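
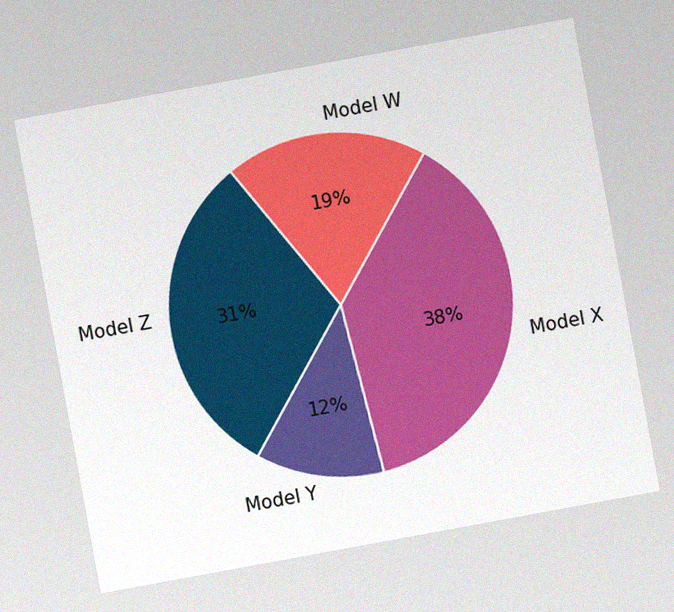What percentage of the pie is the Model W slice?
19%

The chart is tilted about 10° counter-clockwise, with some photo noise. The Model W slice takes up 19% of the pie.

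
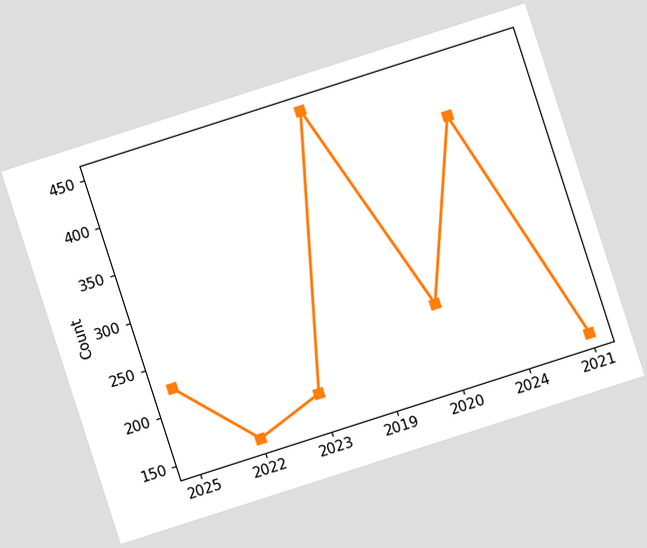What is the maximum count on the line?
The chart is tilted about 18° counter-clockwise. The highest point is at 2019, and reading across to the y-axis gives 450.

450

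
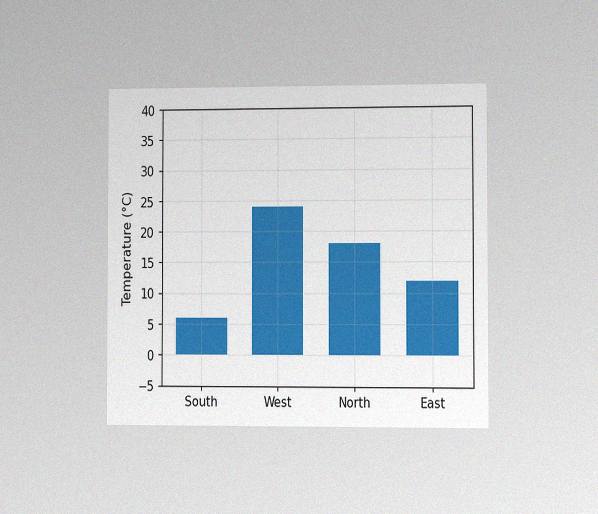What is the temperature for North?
The chart is viewed slightly from the right, with some photo noise. Reading along the chart's y-axis, the North bar reaches 18°C.

18°C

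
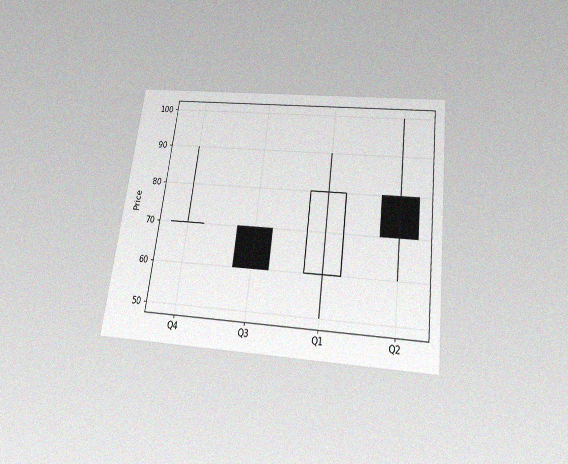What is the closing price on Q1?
The chart is tilted about 7° clockwise and viewed slightly from below, with some photo noise. The Q1 candle closes at 80.

80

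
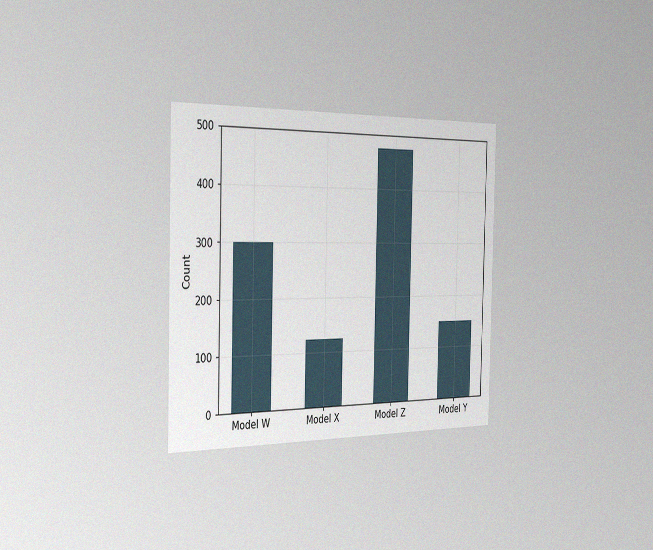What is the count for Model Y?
The chart is viewed slightly from the left, with some photo noise. Reading along the chart's y-axis, the Model Y bar reaches 150.

150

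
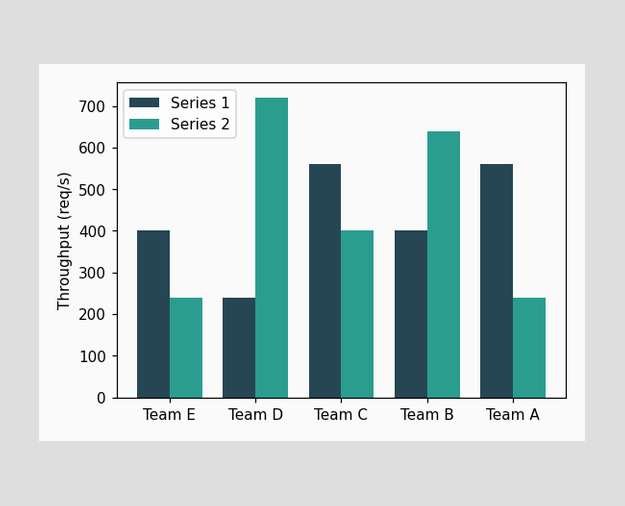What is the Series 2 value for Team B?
640req/s

The Series 2 bar at Team B reaches 640req/s on the y-axis.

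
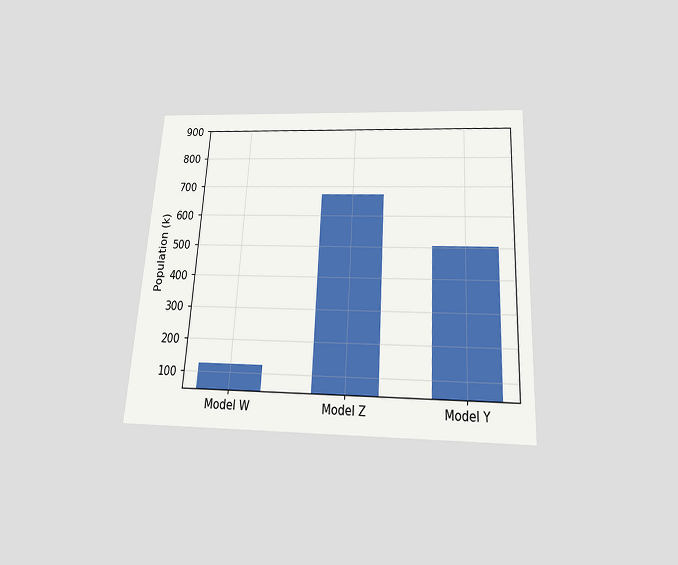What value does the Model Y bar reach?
The chart is tilted about 3° clockwise and viewed slightly from below. Reading along the chart's y-axis, the Model Y bar reaches 504k.

504k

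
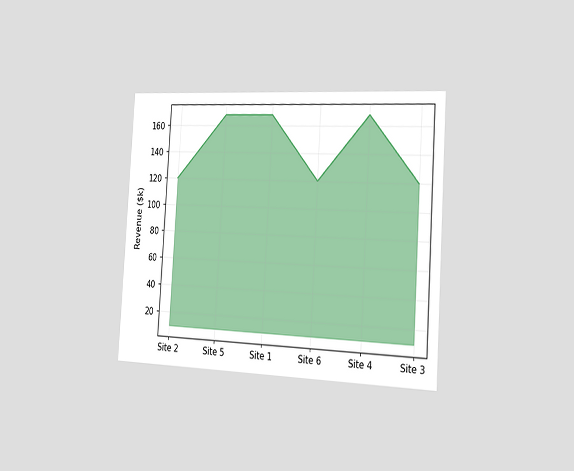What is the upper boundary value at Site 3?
$120k

The chart is tilted about 4° clockwise and viewed slightly from the right. At Site 3 the upper boundary is at $120k.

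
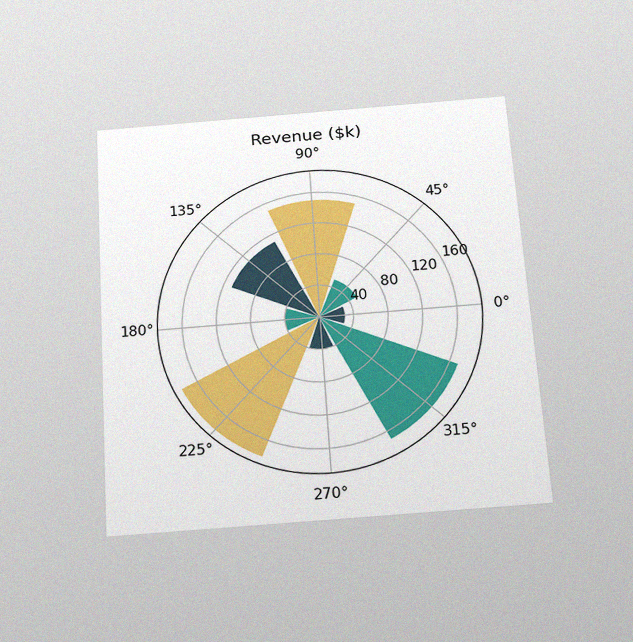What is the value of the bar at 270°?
The chart is tilted about 4° counter-clockwise and viewed slightly from below, with some photo noise. The bar at 270° reaches $40k on the radial axis.

$40k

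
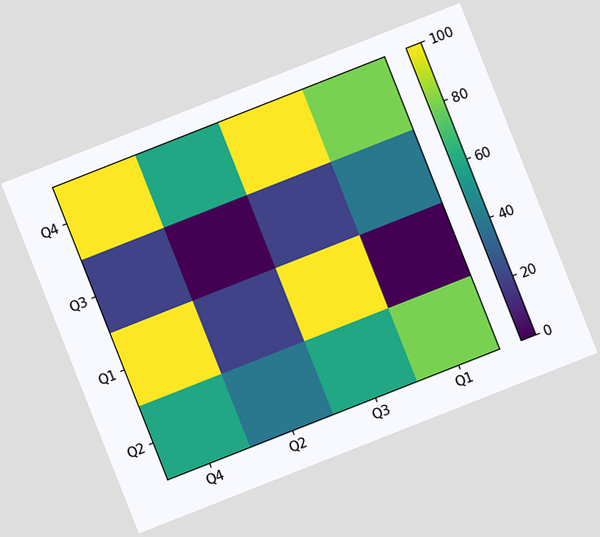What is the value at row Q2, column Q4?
The chart is tilted about 22° counter-clockwise. Matching cell (Q2, Q4) against the colorbar gives 60.

60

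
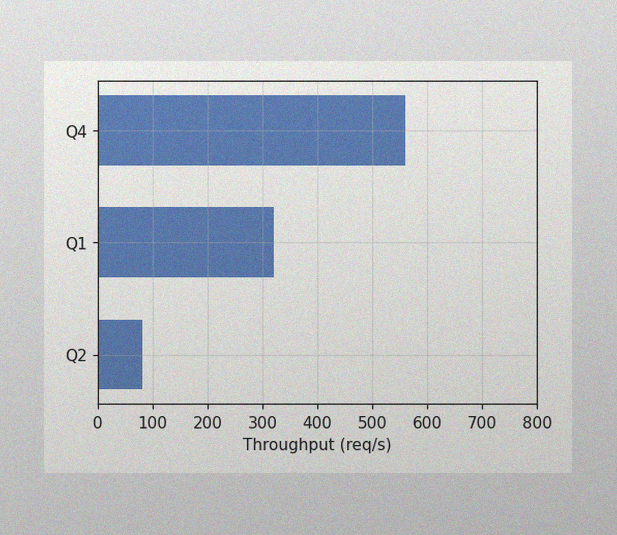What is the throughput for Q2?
80req/s

The image has some photo noise and uneven lighting. Reading along the chart's x-axis, the Q2 bar reaches 80req/s.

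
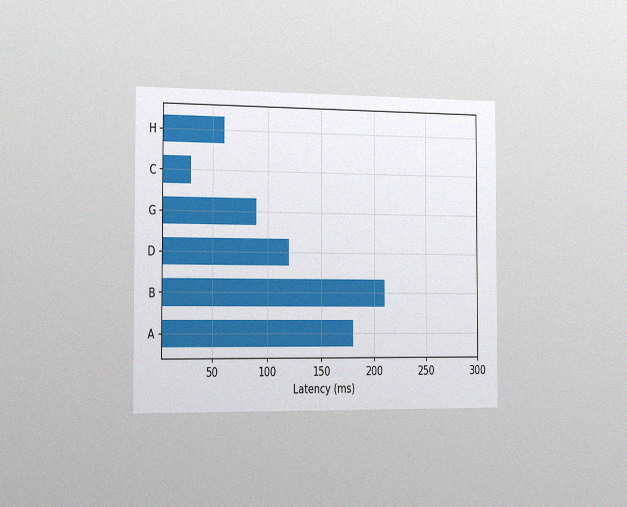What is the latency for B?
The chart is viewed slightly from the left, with some photo noise. Reading along the chart's x-axis, the B bar reaches 210ms.

210ms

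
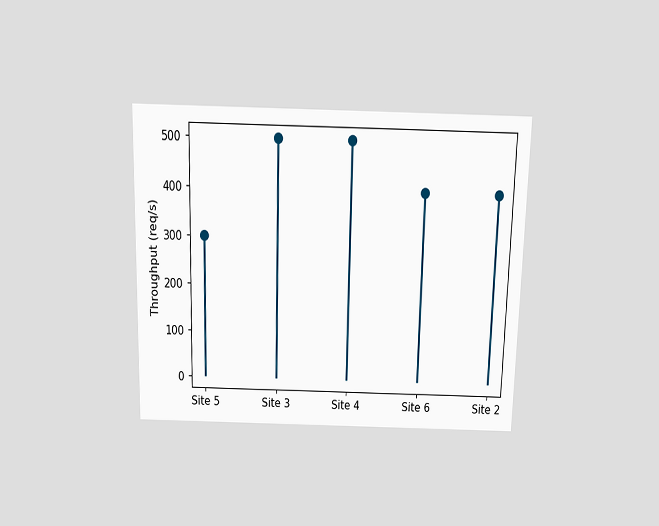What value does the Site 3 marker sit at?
500req/s

The chart is viewed slightly from above. The Site 3 marker sits at 500req/s.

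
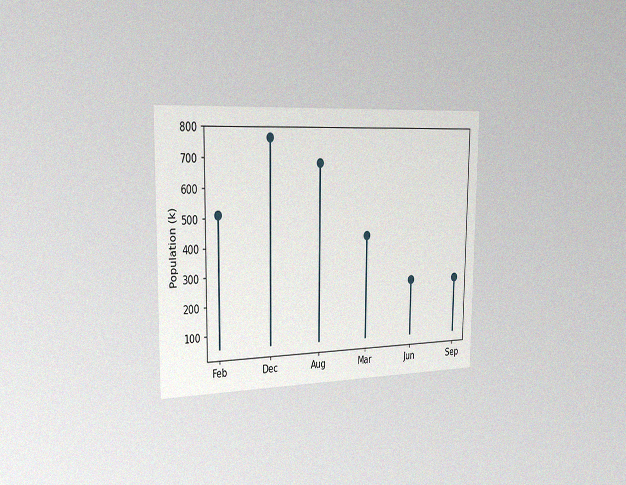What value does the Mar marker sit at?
425k

The chart is viewed slightly from the left, with some photo noise. The Mar marker sits at 425k.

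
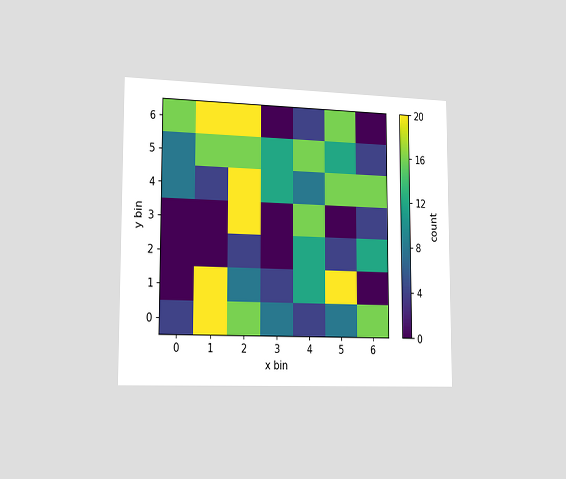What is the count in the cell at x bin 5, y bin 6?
16

The chart is viewed slightly from the left. Matching the cell (5, 6) against the colorbar gives 16.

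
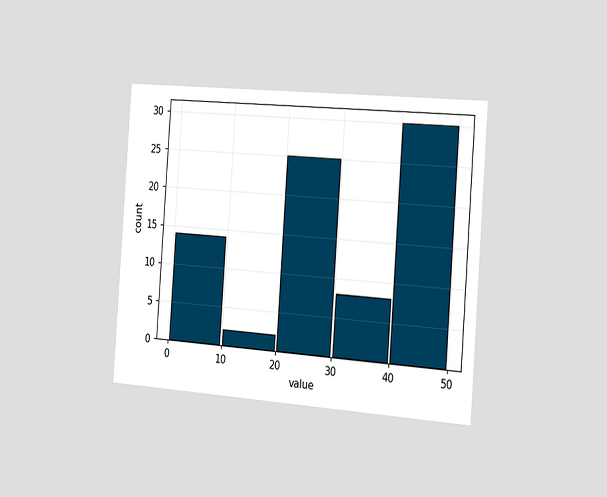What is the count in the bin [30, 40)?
8

The chart is tilted about 4° clockwise and viewed slightly from the right. The [30, 40) bin has height 8.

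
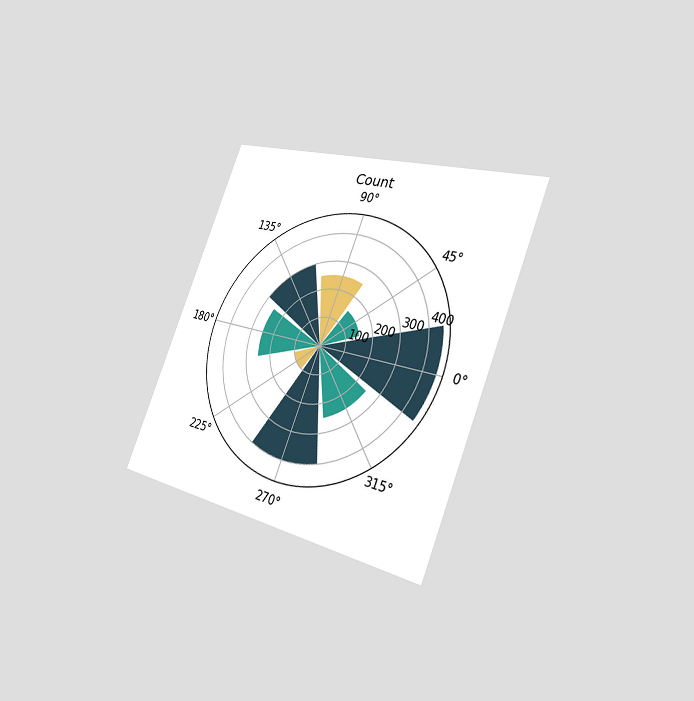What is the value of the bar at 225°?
The chart is tilted about 22° clockwise and viewed slightly from the right. The bar at 225° reaches 100 on the radial axis.

100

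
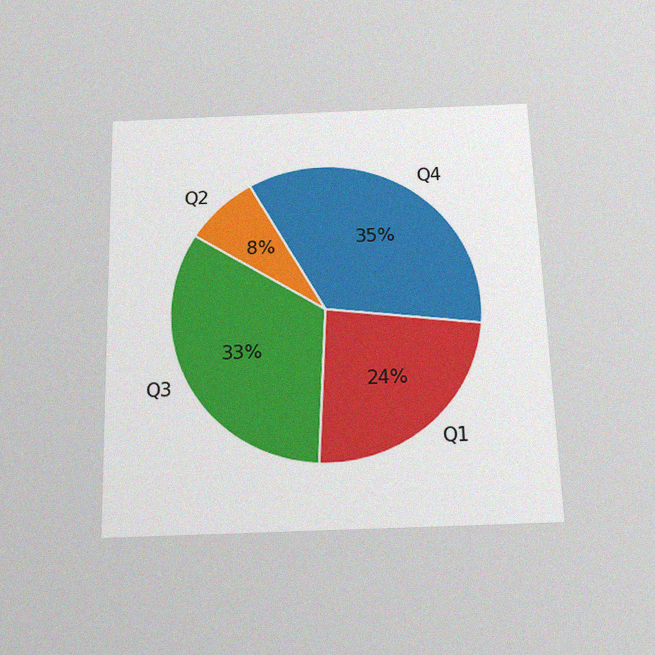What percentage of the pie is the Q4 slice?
The chart is viewed slightly from below, with some photo noise. The Q4 slice takes up 35% of the pie.

35%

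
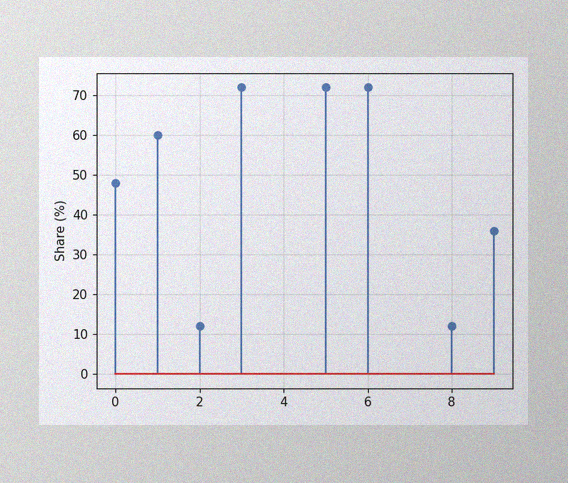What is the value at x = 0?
48%

The image has some photo noise and uneven lighting. The stem at x=0 reaches 48%.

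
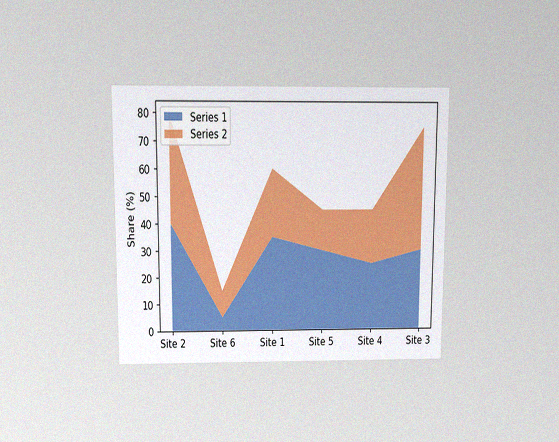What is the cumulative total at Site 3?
75%

The chart is viewed slightly from above, with some photo noise. The stacked total at Site 3 reaches 75%.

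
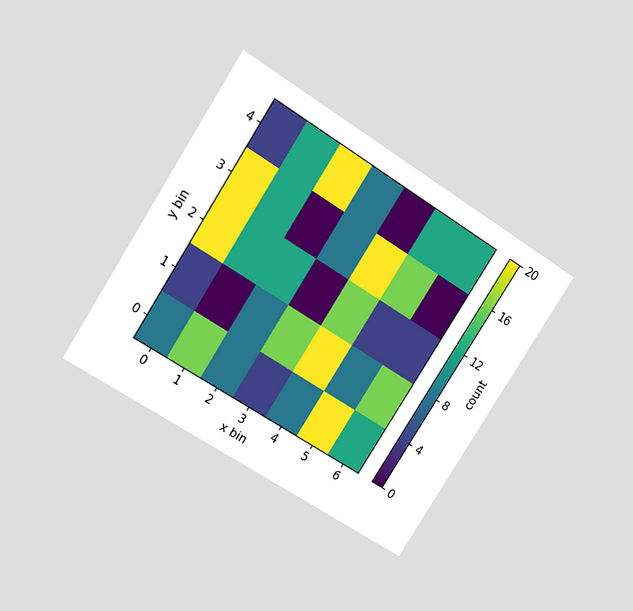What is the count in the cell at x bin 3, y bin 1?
16

The chart is tilted about 32° clockwise and viewed at a slight angle. Matching the cell (3, 1) against the colorbar gives 16.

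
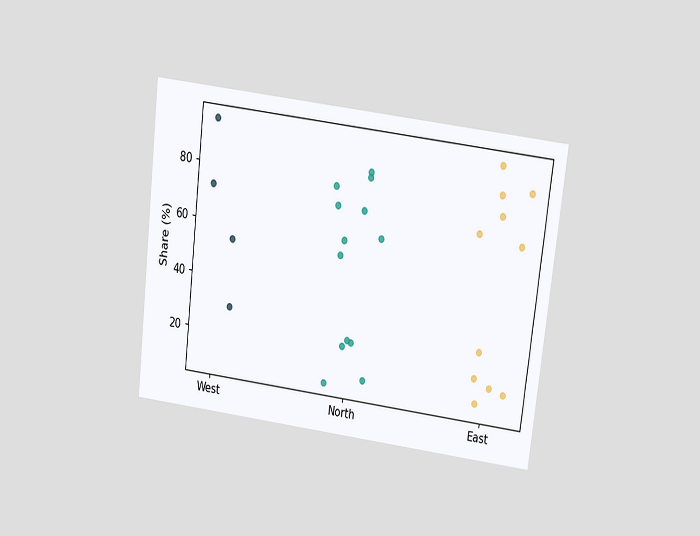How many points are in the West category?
The chart is tilted about 7° clockwise and viewed slightly from above. Counting the markers in the West column gives 4.

4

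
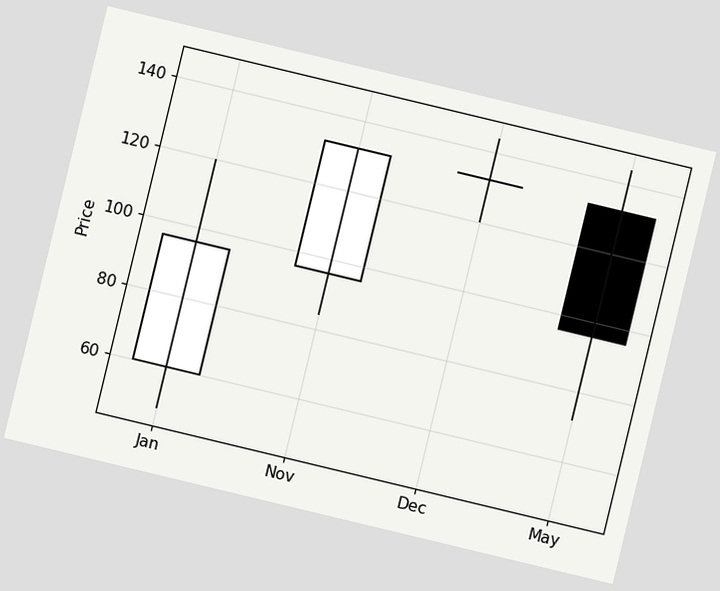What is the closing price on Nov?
The chart is tilted about 14° clockwise. The Nov candle closes at 132.

132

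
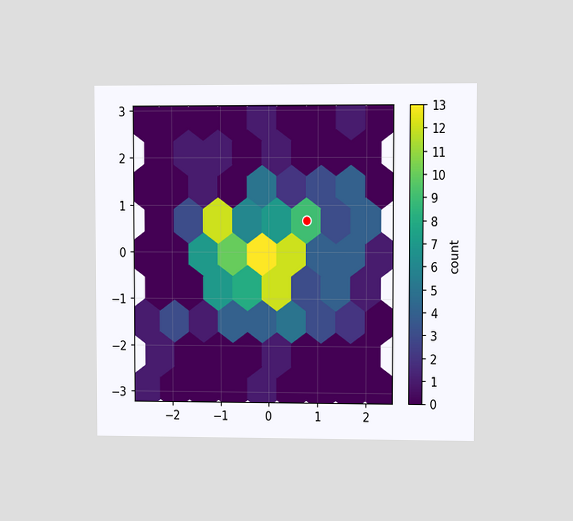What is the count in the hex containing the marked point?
The chart is viewed at a slight angle. The marked hex reads 9 on the colorbar.

9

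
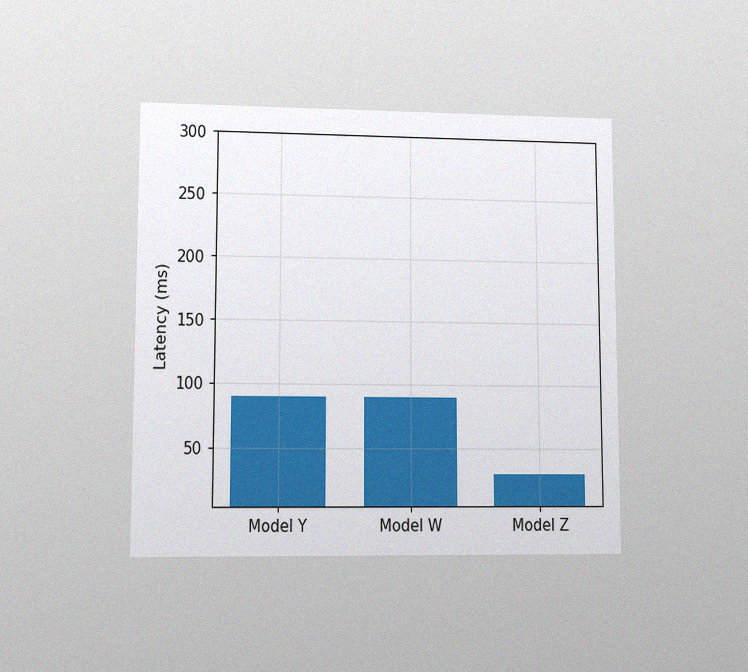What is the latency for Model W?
The chart is viewed at a slight angle, with some photo noise. Reading along the chart's y-axis, the Model W bar reaches 90ms.

90ms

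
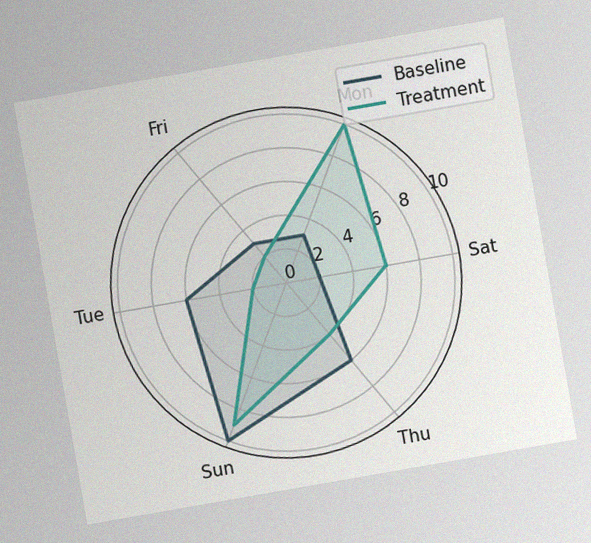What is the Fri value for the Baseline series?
3

The chart is tilted about 10° counter-clockwise, with some photo noise. On the Fri axis, Baseline reaches 3.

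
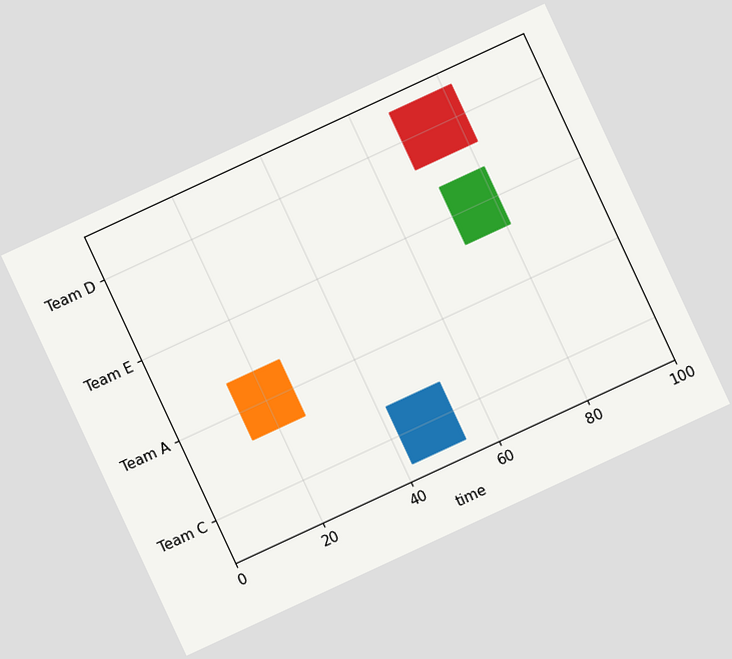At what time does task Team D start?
68

The chart is tilted about 25° counter-clockwise. The Team D bar begins at t=68.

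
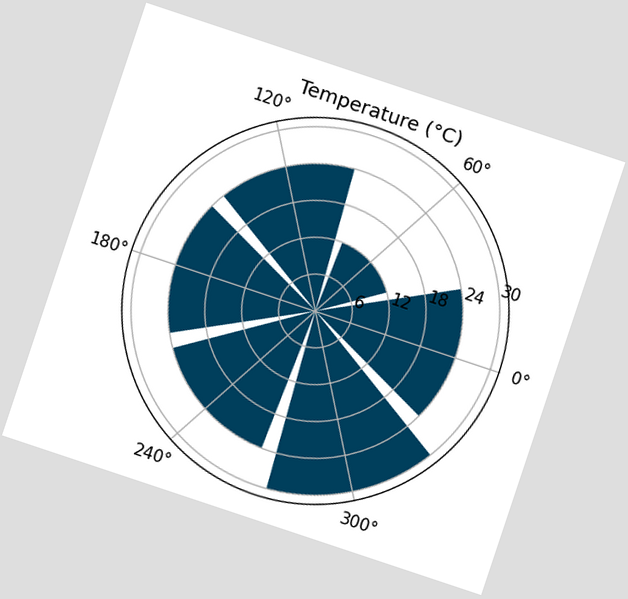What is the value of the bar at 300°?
30°C

The chart is tilted about 18° clockwise. The bar at 300° reaches 30°C on the radial axis.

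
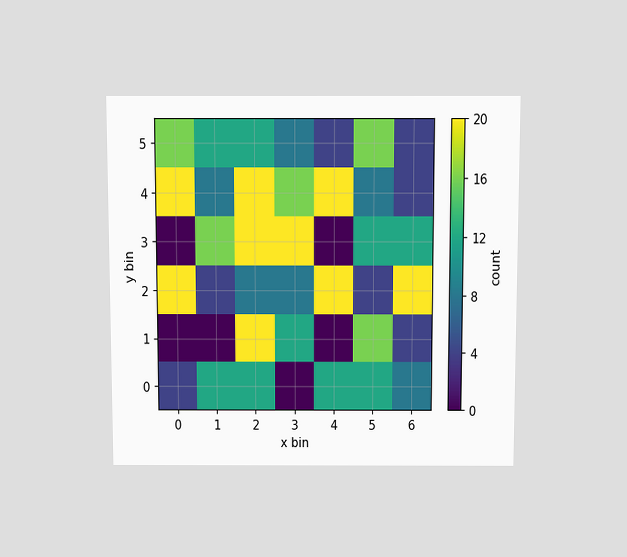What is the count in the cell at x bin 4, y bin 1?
0

The chart is viewed slightly from above. Matching the cell (4, 1) against the colorbar gives 0.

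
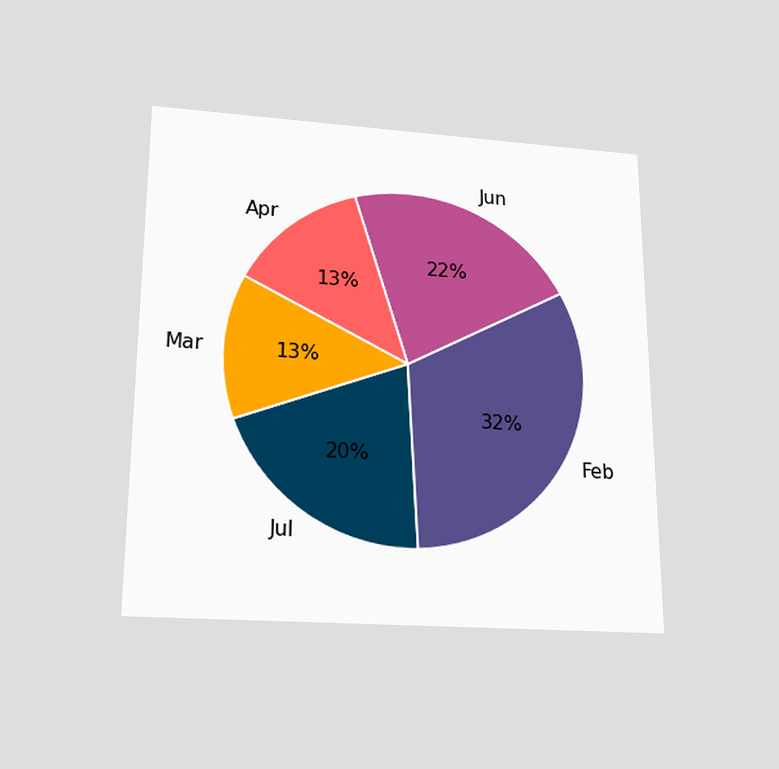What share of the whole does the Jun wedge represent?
The chart is viewed slightly from below. The Jun slice takes up 22% of the pie.

22%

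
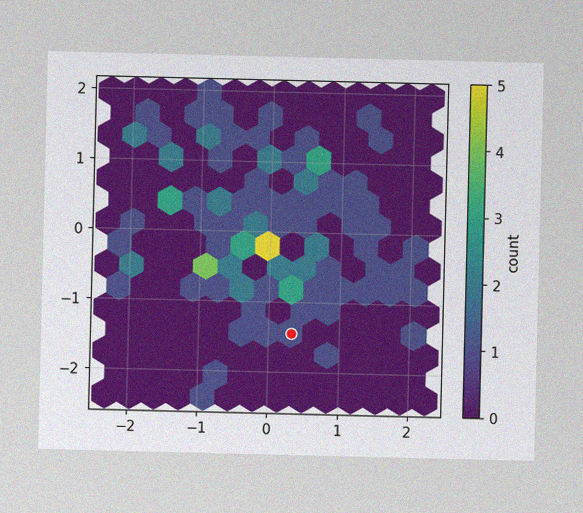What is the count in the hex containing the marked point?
The image has some photo noise and uneven lighting. The marked hex reads 1 on the colorbar.

1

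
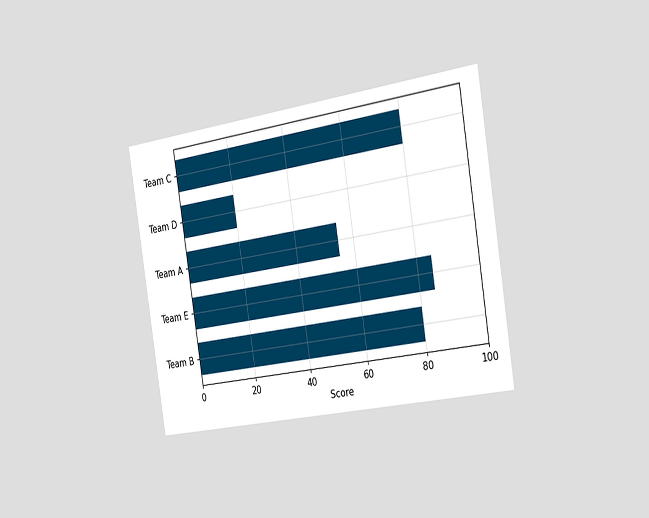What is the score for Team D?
20

The chart is tilted about 9° counter-clockwise and viewed slightly from the right. Reading along the chart's x-axis, the Team D bar reaches 20.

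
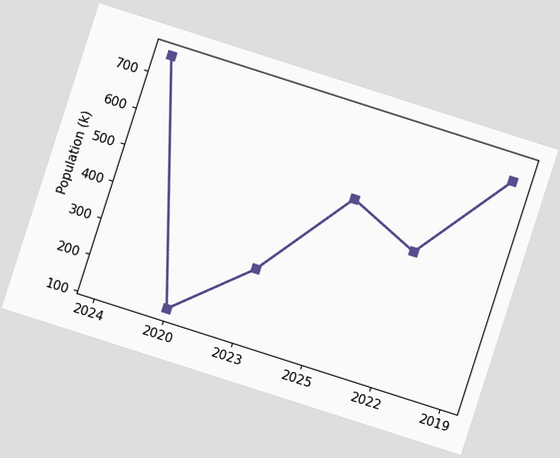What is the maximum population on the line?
The chart is tilted about 18° clockwise. The highest point is at 2024, and reading across to the y-axis gives 756k.

756k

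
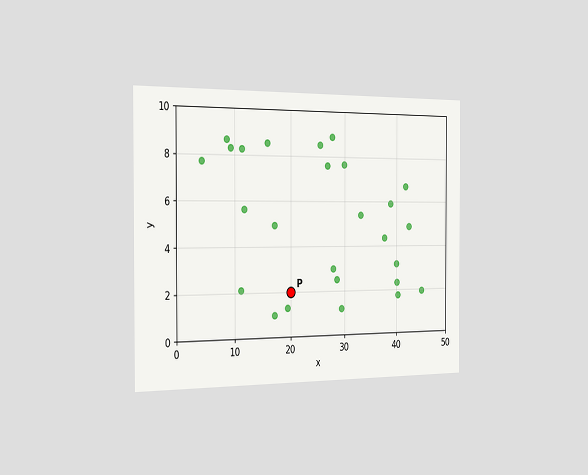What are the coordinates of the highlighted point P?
The chart is viewed slightly from the left. Following the gridlines from P to each axis, P sits at (20, 2).

(20, 2)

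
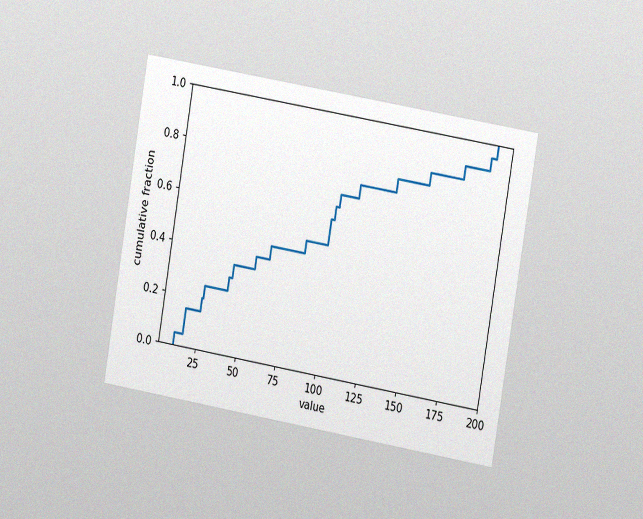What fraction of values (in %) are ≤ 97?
60%

The chart is tilted about 10° clockwise and viewed at a slight angle, with some photo noise. At x=97 the ECDF step is at 60%.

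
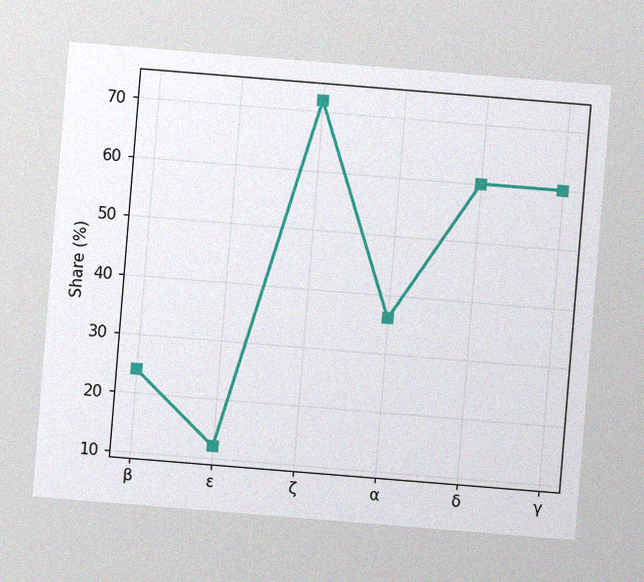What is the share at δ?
60%

The chart is tilted about 5° clockwise, with some photo noise. At δ, the line is at 60%.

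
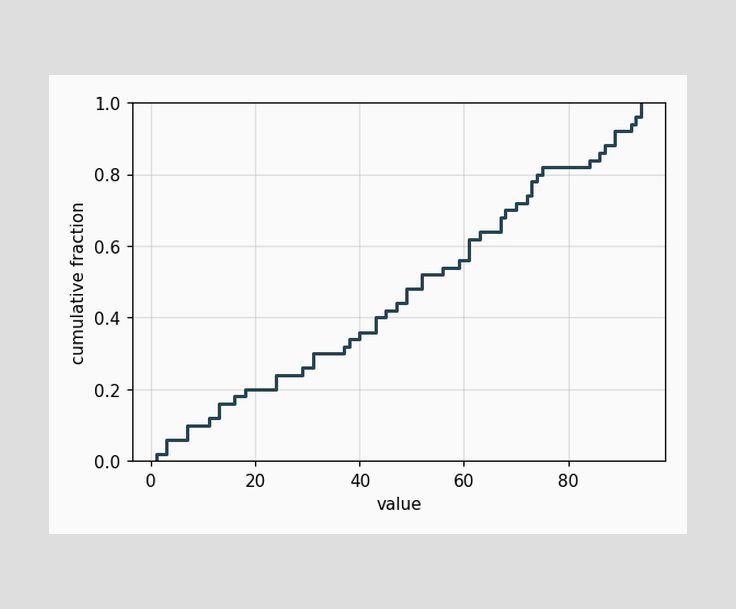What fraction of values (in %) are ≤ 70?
72%

At x=70 the ECDF step is at 72%.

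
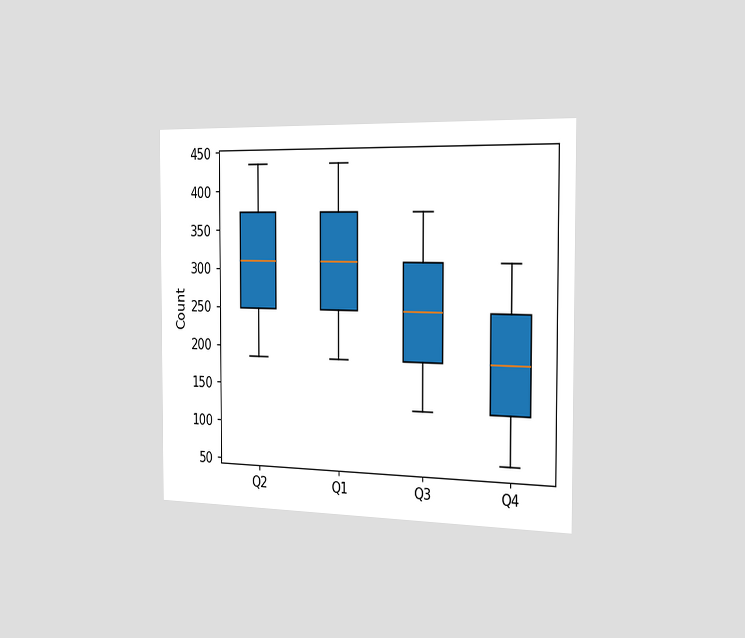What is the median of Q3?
248

The chart is viewed slightly from the right. The median line in the Q3 box sits at 248.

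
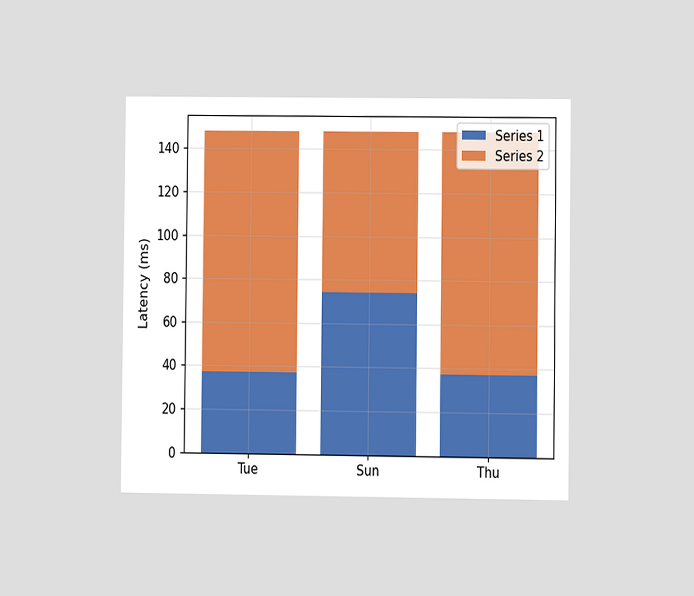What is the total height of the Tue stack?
The chart is viewed at a slight angle. The Tue stack's top reaches 148ms on the y-axis.

148ms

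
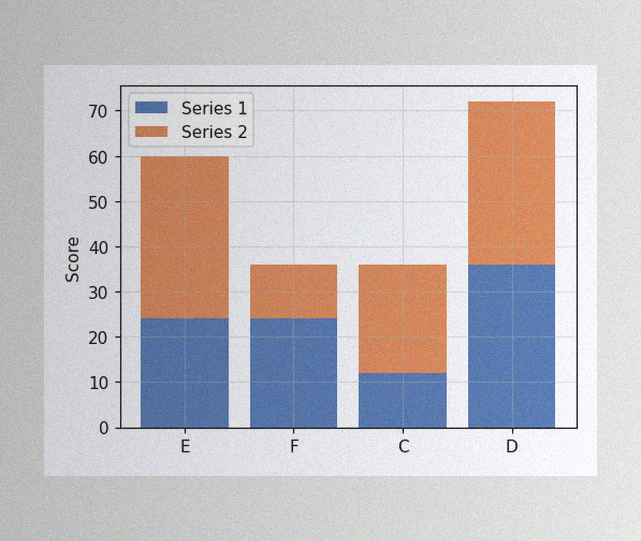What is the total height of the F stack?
The image has some photo noise and uneven lighting. The F stack's top reaches 36 on the y-axis.

36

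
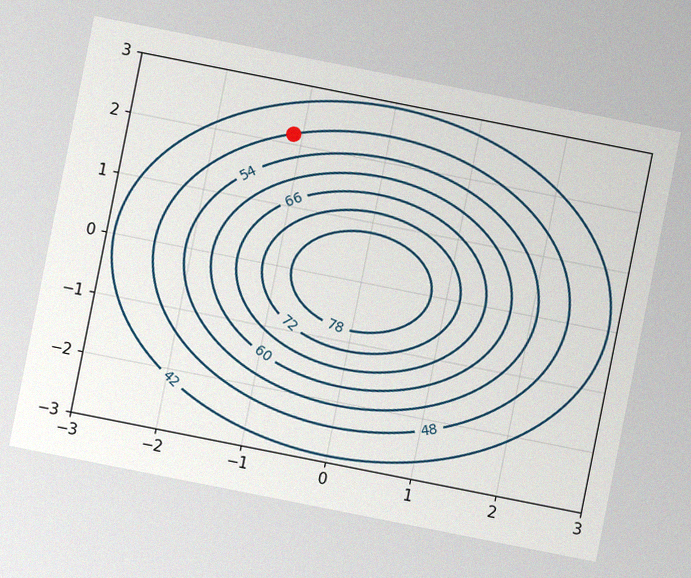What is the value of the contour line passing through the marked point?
48

The chart is tilted about 11° clockwise, with some photo noise. The marked point sits on the contour labelled 48.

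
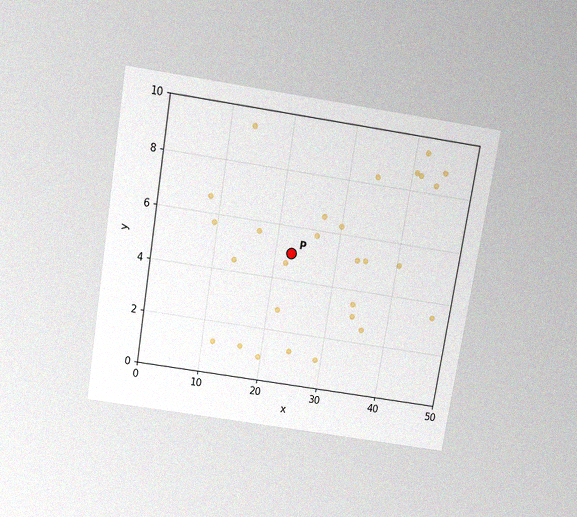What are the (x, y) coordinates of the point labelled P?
(22.5, 5)

The chart is tilted about 9° clockwise and viewed slightly from above, with some photo noise. Following the gridlines from P to each axis, P sits at (22.5, 5).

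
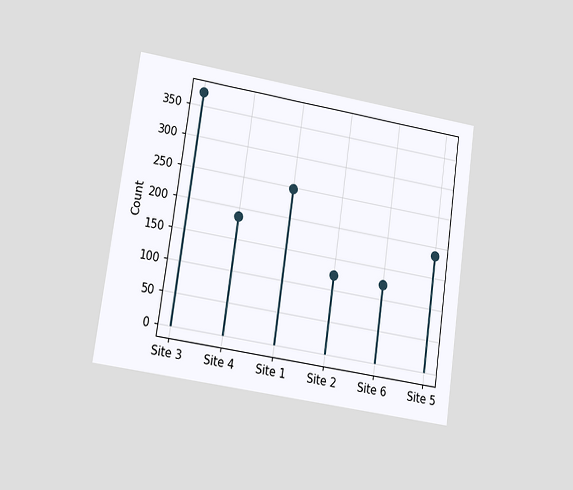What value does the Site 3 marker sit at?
372

The chart is tilted about 8° clockwise and viewed at a slight angle. The Site 3 marker sits at 372.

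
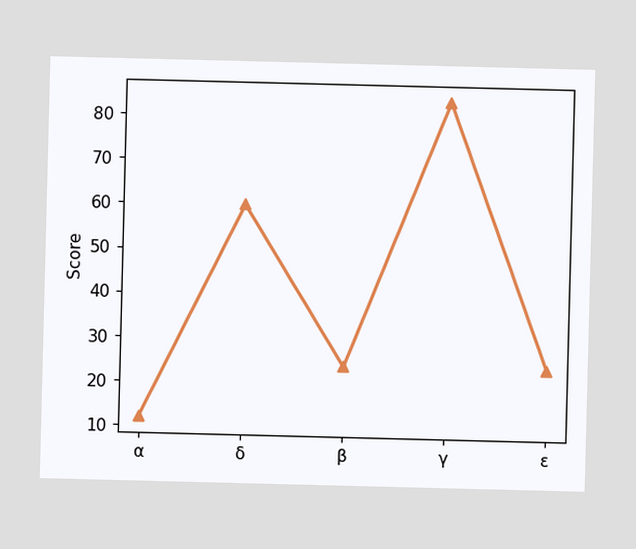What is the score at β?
At β, the line is at 24.

24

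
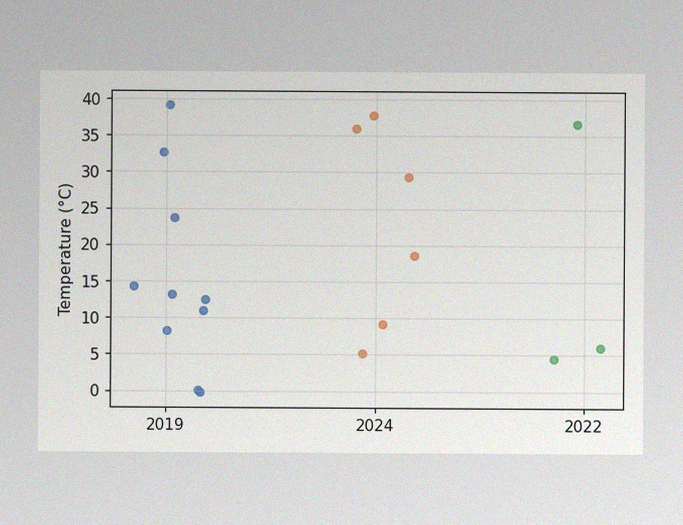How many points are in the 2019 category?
10

The image has some photo noise and uneven lighting. Counting the markers in the 2019 column gives 10.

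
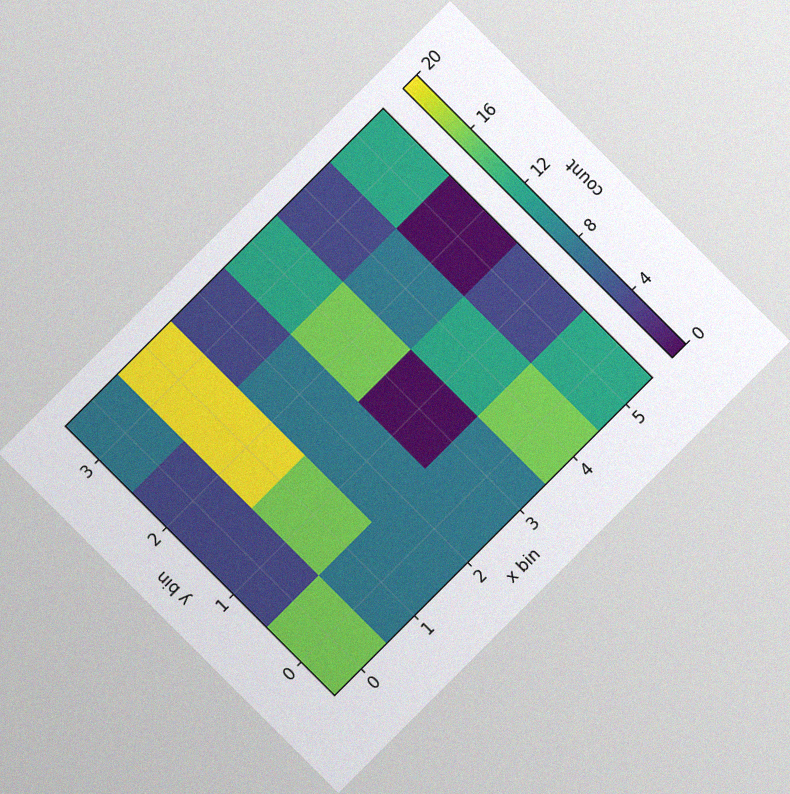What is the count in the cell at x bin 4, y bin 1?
12

The chart is tilted about 45° counter-clockwise, with some photo noise. Matching the cell (4, 1) against the colorbar gives 12.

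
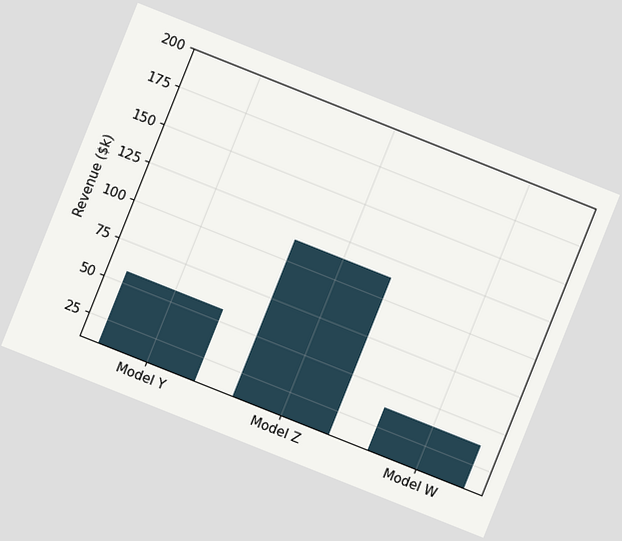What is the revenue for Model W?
$38k

The chart is tilted about 22° clockwise. Reading along the chart's y-axis, the Model W bar reaches $38k.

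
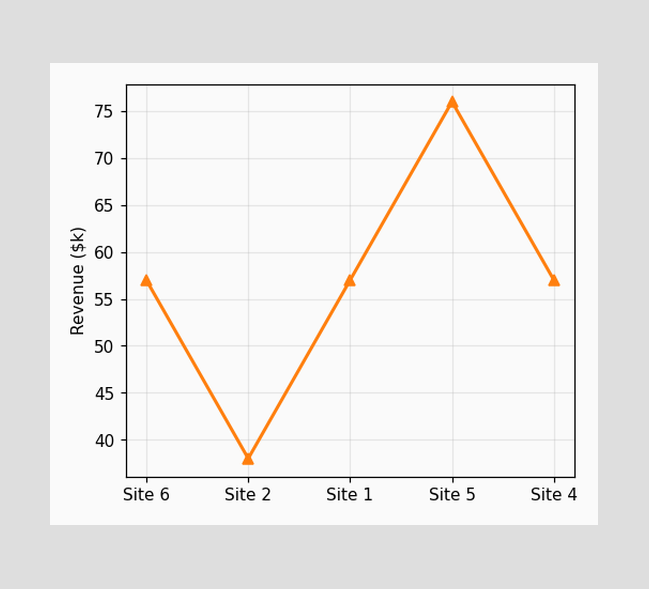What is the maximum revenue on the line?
$76k

The highest point is at Site 5, and reading across to the y-axis gives $76k.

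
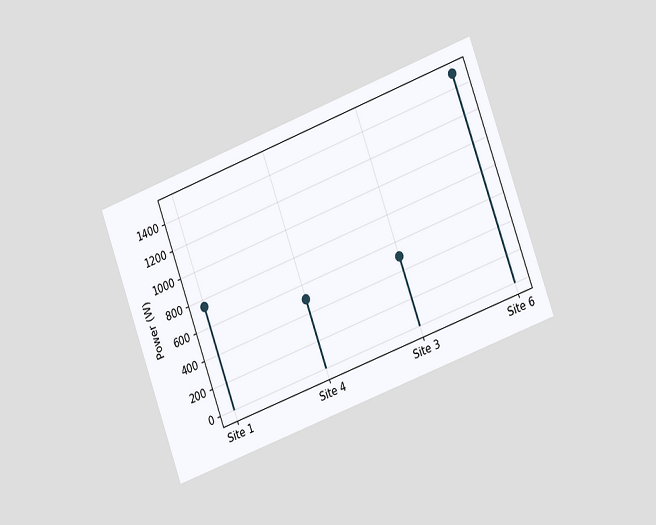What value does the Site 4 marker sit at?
500W

The chart is tilted about 20° counter-clockwise and viewed at a slight angle. The Site 4 marker sits at 500W.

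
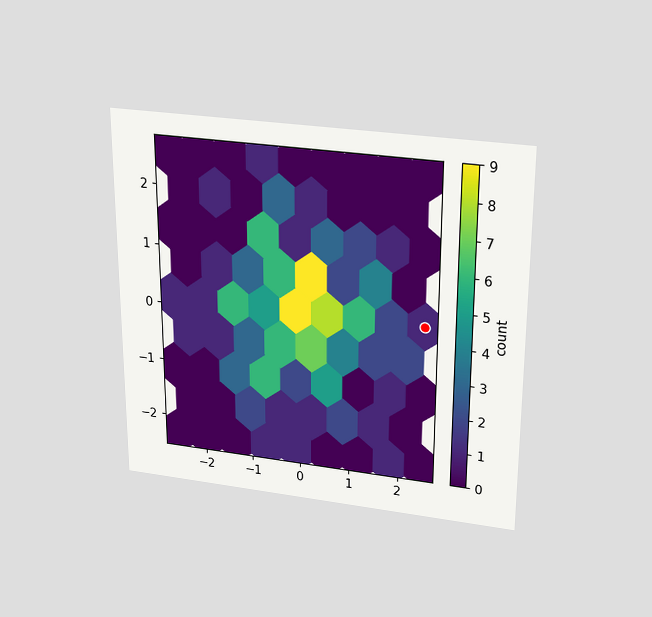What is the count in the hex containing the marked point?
1

The chart is viewed slightly from above. The marked hex reads 1 on the colorbar.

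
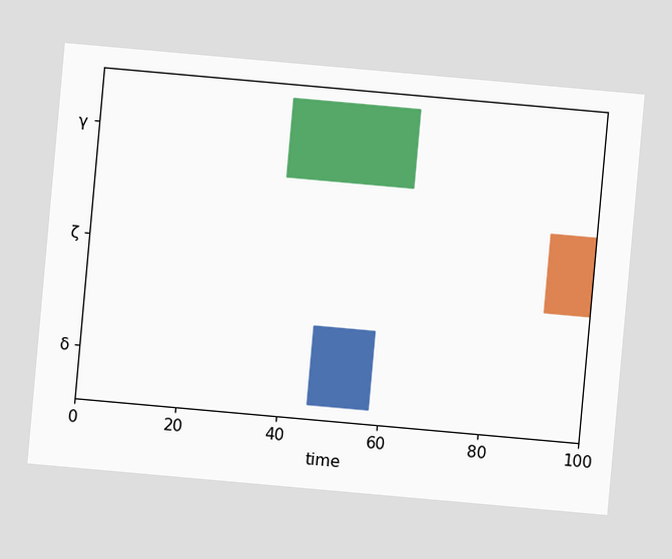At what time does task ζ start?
91

The chart is tilted about 5° clockwise. The ζ bar begins at t=91.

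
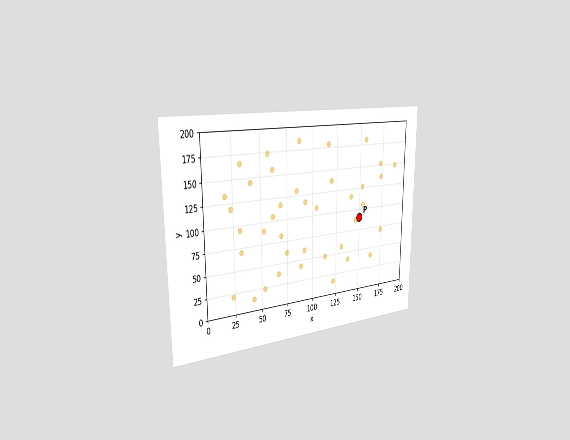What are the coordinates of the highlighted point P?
(150, 90)

The chart is viewed slightly from the left. Following the gridlines from P to each axis, P sits at (150, 90).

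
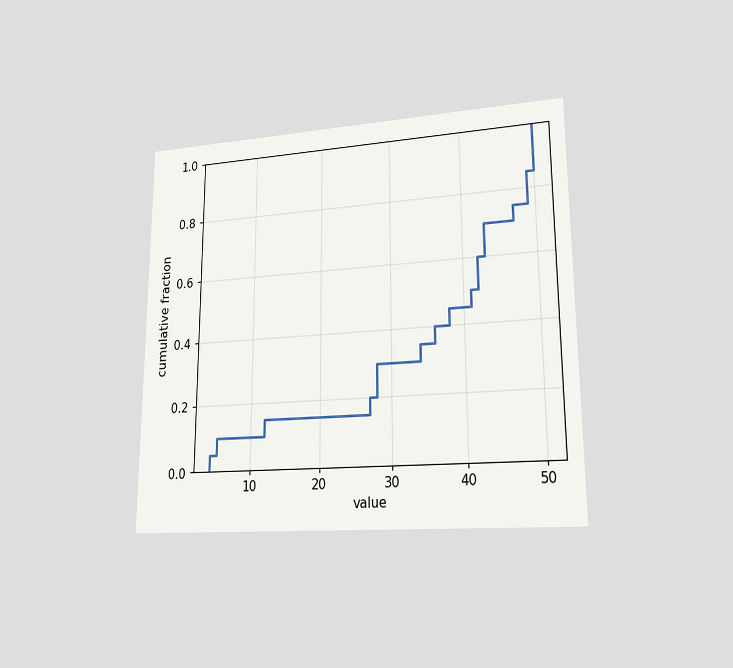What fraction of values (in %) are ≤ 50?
100%

The chart is viewed at a slight angle. At x=50 the ECDF step is at 100%.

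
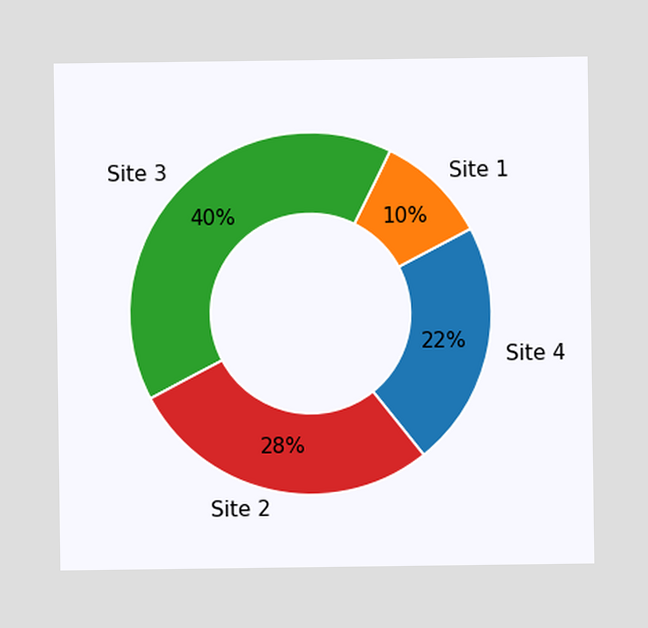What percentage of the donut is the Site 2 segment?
The Site 2 segment takes up 28% of the ring.

28%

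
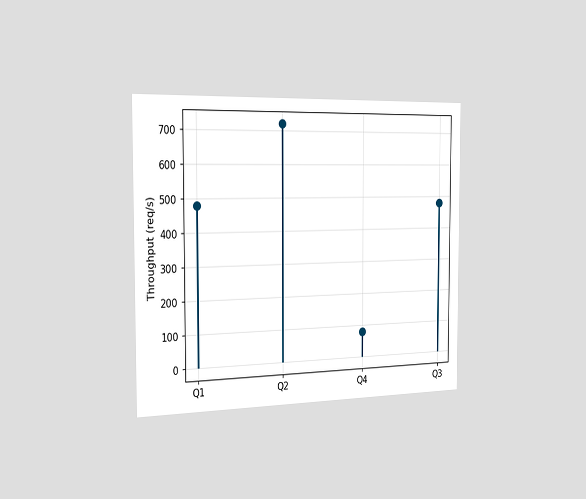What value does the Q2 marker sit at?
The chart is viewed slightly from the left. The Q2 marker sits at 720req/s.

720req/s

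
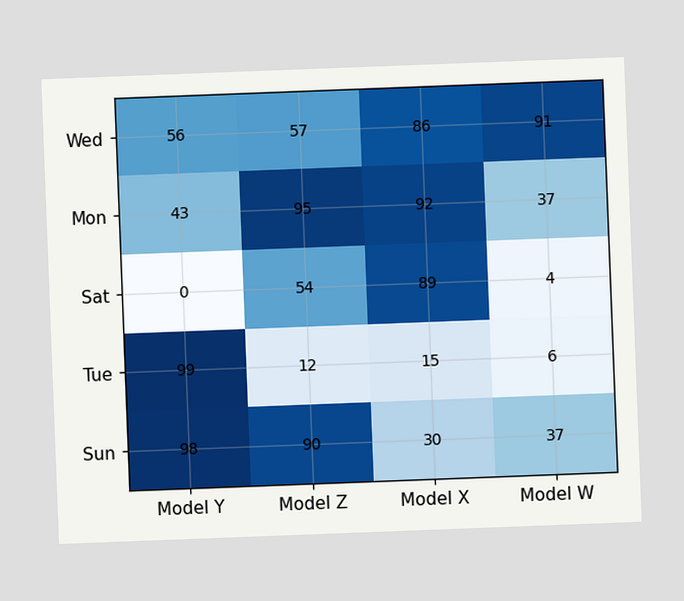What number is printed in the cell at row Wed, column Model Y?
56

The chart is tilted about 2° counter-clockwise. The (Wed, Model Y) cell reads 56.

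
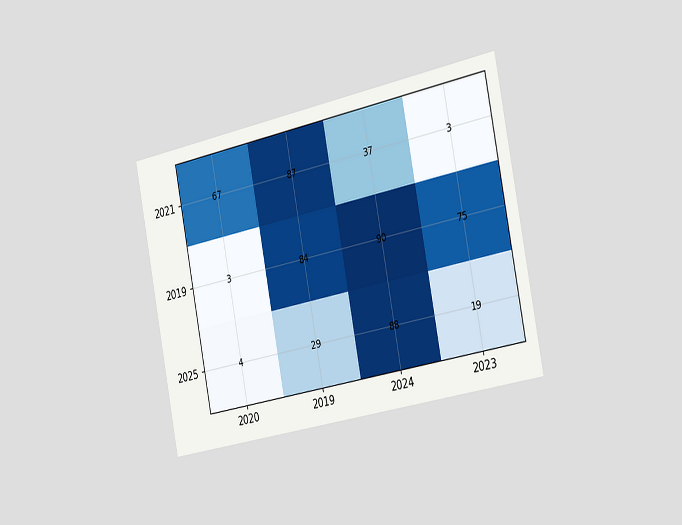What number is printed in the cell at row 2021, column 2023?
The chart is tilted about 11° counter-clockwise and viewed slightly from the right. The (2021, 2023) cell reads 3.

3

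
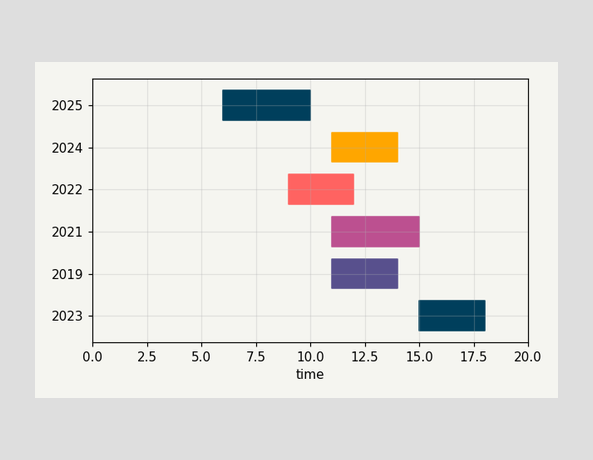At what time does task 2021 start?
The 2021 bar begins at t=11.

11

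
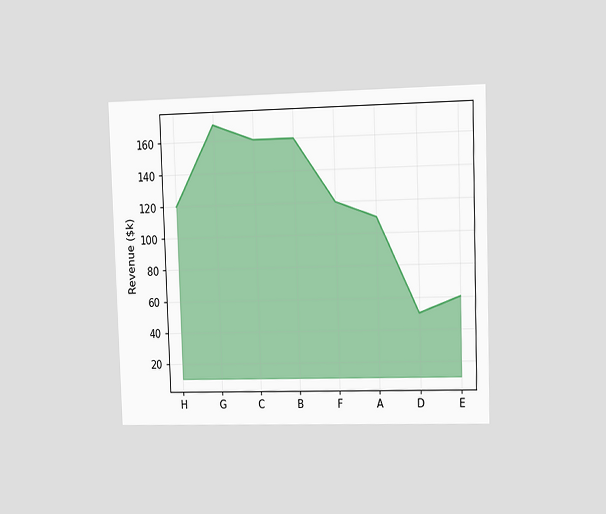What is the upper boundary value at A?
$110k

The chart is viewed slightly from the right. At A the upper boundary is at $110k.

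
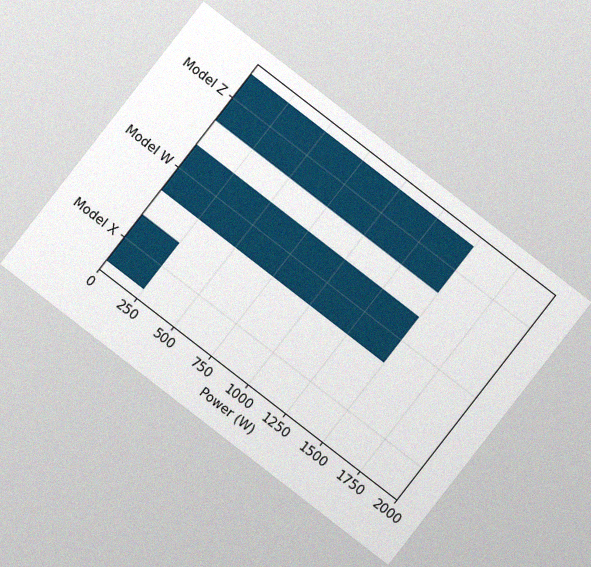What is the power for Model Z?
1500W

The chart is tilted about 38° clockwise, with some photo noise. Reading along the chart's x-axis, the Model Z bar reaches 1500W.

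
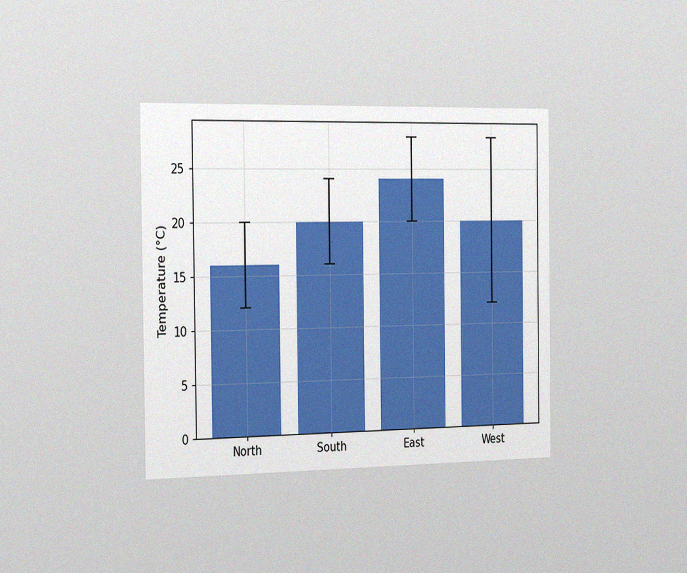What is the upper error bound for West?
The chart is viewed slightly from the left, with some photo noise. The West bar's upper whisker reaches 28°C.

28°C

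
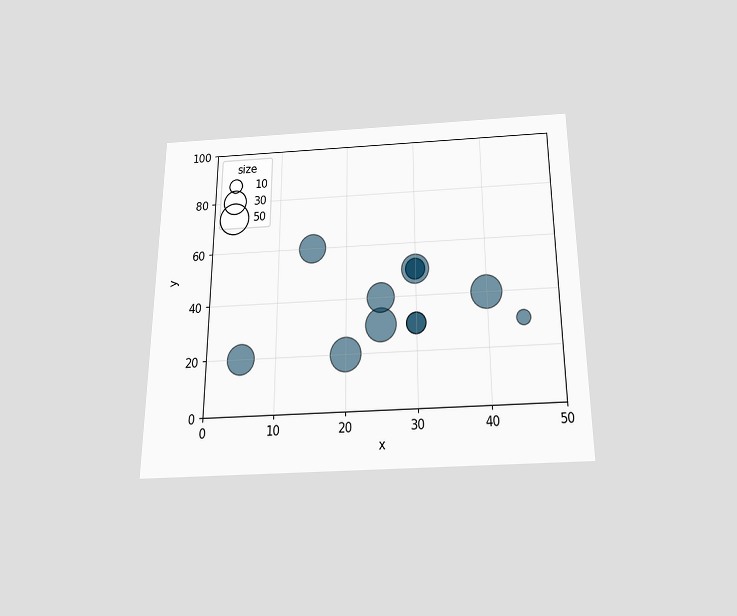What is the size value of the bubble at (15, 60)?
40

The chart is viewed slightly from below. Matching the bubble at (15, 60) against the size legend gives 40.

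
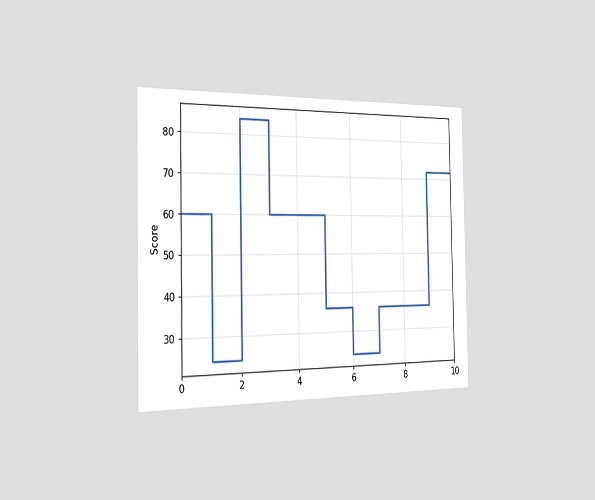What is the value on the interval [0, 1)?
The chart is viewed slightly from the left. On [0, 1) the step sits at 60.

60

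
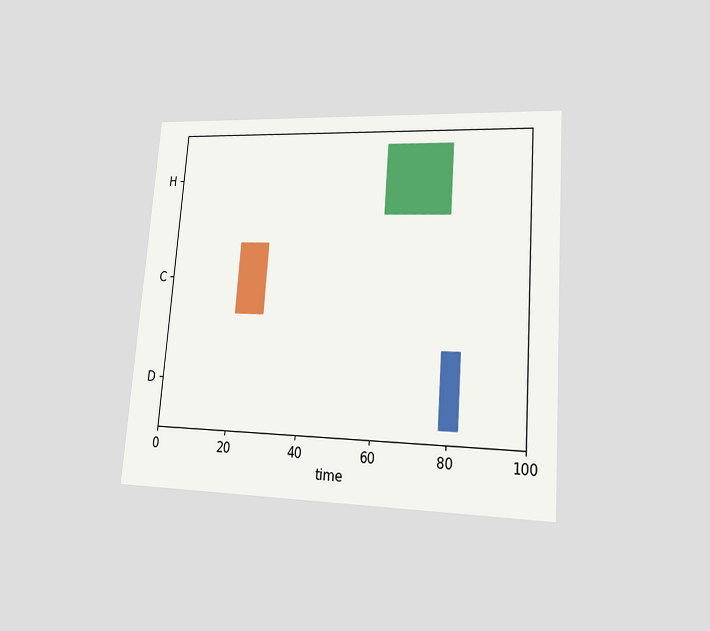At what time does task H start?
61

The chart is tilted about 4° clockwise and viewed at a slight angle. The H bar begins at t=61.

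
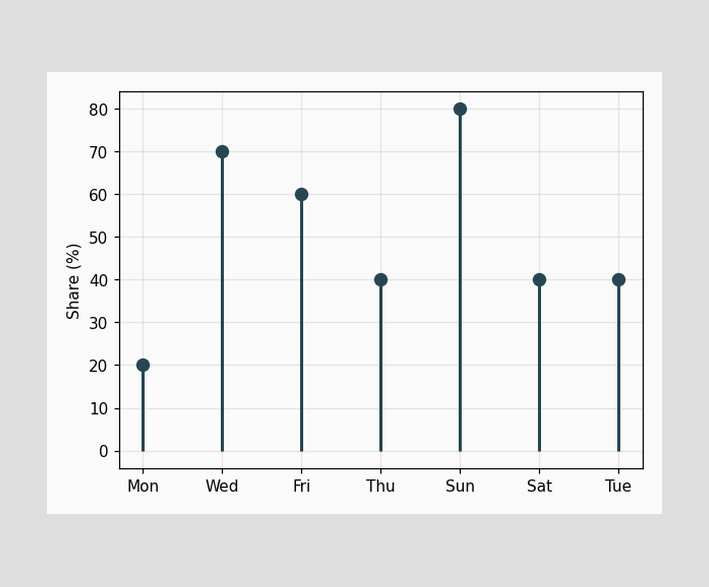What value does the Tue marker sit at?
The Tue marker sits at 40%.

40%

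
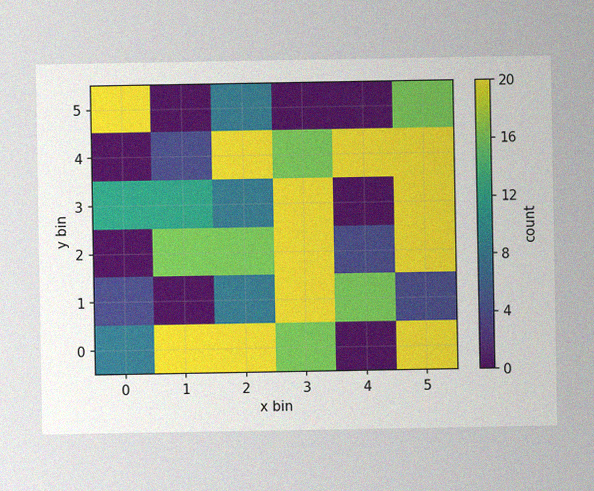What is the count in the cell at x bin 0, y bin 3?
The image has some photo noise and uneven lighting. Matching the cell (0, 3) against the colorbar gives 12.

12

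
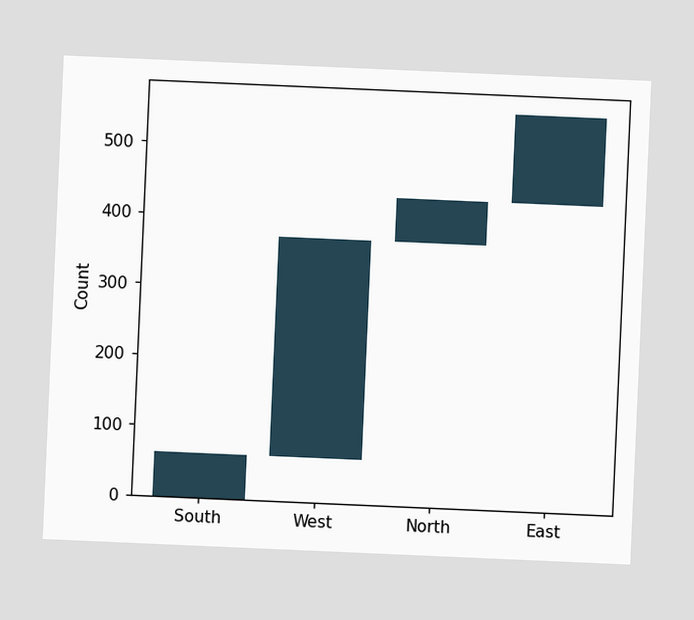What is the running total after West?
372

The chart is tilted about 2° clockwise. After West the running total reaches 372.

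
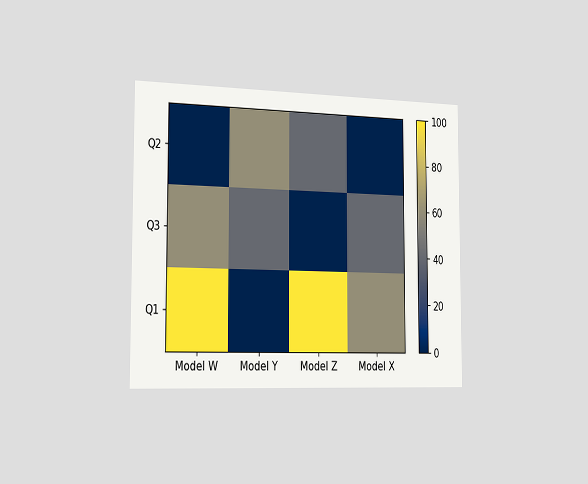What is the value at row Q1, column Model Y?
The chart is viewed slightly from the left. Matching cell (Q1, Model Y) against the colorbar gives 0.

0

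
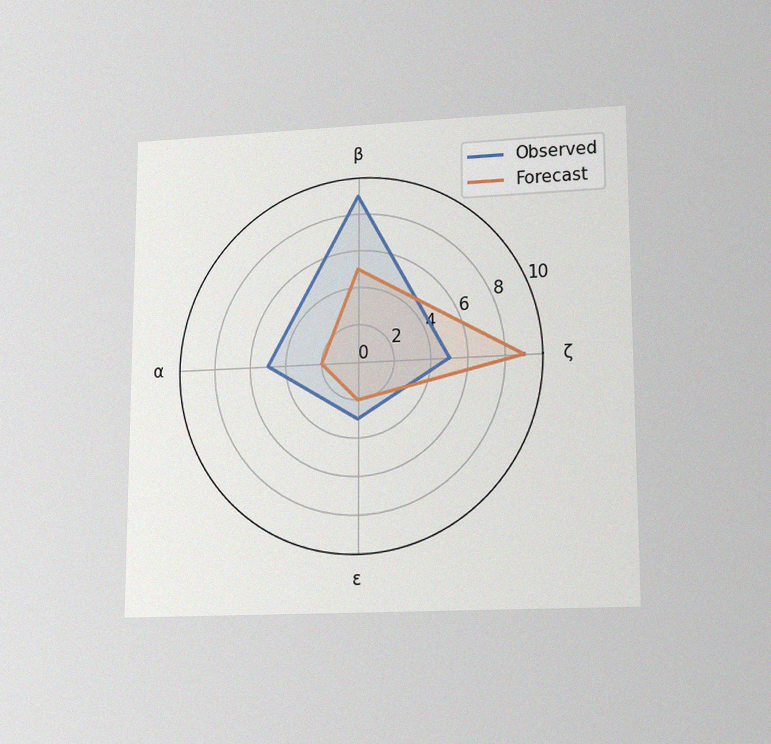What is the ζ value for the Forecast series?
The chart is viewed at a slight angle, with some photo noise. On the ζ axis, Forecast reaches 9.

9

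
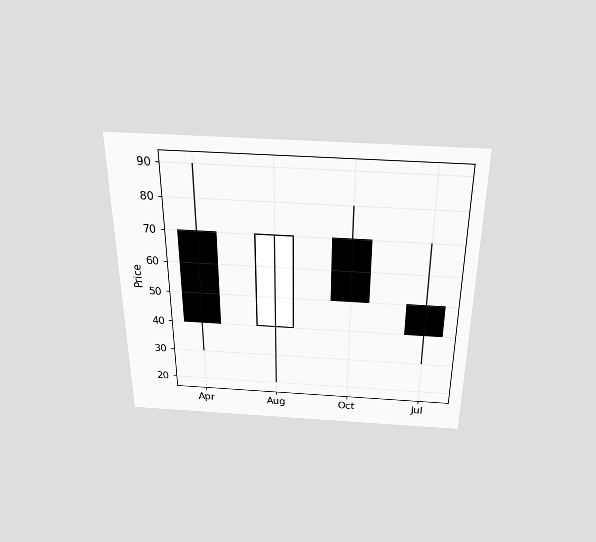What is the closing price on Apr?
The chart is viewed slightly from above. The Apr candle closes at 40.

40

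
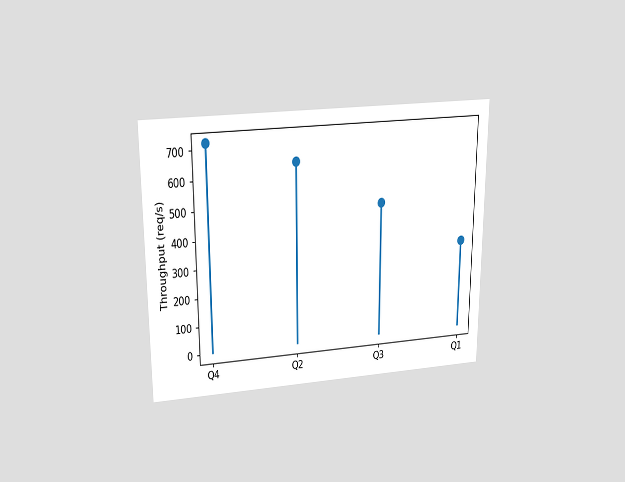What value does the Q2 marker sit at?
The chart is viewed slightly from above. The Q2 marker sits at 640req/s.

640req/s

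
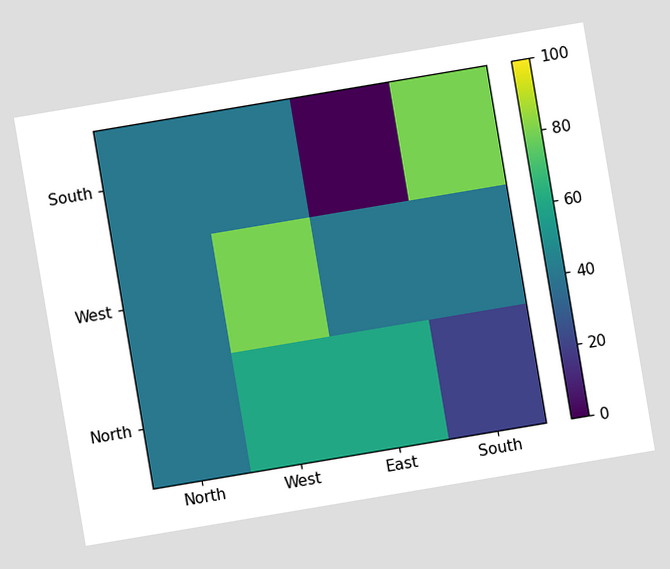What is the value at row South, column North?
40

The chart is tilted about 10° counter-clockwise. Matching cell (South, North) against the colorbar gives 40.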